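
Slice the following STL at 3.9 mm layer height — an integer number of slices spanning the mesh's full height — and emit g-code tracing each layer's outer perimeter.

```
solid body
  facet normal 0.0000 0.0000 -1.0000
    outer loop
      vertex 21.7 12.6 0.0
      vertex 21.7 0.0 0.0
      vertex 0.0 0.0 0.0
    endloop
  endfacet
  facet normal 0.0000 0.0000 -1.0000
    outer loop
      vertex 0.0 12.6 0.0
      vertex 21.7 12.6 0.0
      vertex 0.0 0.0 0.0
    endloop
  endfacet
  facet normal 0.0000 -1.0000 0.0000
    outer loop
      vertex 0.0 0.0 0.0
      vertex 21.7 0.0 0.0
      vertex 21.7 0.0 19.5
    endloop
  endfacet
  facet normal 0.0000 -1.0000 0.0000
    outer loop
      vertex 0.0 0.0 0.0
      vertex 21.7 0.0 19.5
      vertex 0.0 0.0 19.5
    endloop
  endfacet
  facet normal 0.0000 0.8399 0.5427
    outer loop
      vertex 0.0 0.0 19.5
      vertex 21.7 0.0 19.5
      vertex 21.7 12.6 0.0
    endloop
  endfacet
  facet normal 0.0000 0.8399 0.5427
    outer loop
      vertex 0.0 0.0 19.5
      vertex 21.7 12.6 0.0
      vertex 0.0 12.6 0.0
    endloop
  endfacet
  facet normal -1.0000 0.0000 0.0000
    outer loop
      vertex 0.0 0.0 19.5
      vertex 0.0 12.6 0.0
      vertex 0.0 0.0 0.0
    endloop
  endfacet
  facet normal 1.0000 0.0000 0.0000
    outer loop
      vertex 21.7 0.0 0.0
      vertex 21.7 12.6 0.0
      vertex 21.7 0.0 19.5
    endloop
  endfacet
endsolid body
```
; perimeter-only toolpath
G21 ; units = mm
G90 ; absolute positioning
G28 ; home
; layer 1
G0 Z3.9
G0 X0.0 Y0.0
G1 X21.7 Y0.0
G1 X21.7 Y10.1
G1 X0.0 Y10.1
G1 X0.0 Y0.0
; layer 2
G0 Z7.8
G0 X0.0 Y0.0
G1 X21.7 Y0.0
G1 X21.7 Y7.6
G1 X0.0 Y7.6
G1 X0.0 Y0.0
; layer 3
G0 Z11.7
G0 X0.0 Y0.0
G1 X21.7 Y0.0
G1 X21.7 Y5.0
G1 X0.0 Y5.0
G1 X0.0 Y0.0
; layer 4
G0 Z15.6
G0 X0.0 Y0.0
G1 X21.7 Y0.0
G1 X21.7 Y2.5
G1 X0.0 Y2.5
G1 X0.0 Y0.0
M2 ; end

The solid is a wedge (ramp): 21.7 × 12.6 mm base, rising to 19.5 mm along the y=0 edge and sloping linearly to z=0 at y=12.6. Slicing at Δz = 3.9 mm — 5 equal slices spanning the solid's height, so layer i sits at z = i·h/5 — gives 4 non-empty perimeters. Each is a 4-segment closed polygon; G0 lifts to the layer z and rapids to the start vertex, then G1 traces the edges. The cross-section shrinks linearly with z (the slice at the apex is degenerate and omitted).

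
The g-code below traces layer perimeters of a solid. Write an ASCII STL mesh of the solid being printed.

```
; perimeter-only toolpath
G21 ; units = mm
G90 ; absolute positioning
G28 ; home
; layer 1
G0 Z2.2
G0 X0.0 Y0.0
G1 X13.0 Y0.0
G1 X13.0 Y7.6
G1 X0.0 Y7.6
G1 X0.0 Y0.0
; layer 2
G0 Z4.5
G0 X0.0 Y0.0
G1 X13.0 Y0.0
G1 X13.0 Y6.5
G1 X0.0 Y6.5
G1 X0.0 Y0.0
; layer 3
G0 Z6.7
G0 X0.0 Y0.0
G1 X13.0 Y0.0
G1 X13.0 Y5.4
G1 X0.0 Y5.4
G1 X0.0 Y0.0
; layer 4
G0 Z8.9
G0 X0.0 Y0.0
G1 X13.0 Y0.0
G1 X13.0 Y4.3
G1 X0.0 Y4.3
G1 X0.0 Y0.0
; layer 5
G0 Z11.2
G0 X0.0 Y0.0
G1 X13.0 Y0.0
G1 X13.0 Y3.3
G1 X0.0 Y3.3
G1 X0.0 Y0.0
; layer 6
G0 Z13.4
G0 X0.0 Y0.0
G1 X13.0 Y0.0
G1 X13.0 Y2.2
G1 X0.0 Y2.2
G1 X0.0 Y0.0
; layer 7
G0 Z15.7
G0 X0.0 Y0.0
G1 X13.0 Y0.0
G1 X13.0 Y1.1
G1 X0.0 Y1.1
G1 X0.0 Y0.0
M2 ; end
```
solid part
  facet normal 0.0000 0.0000 -1.0000
    outer loop
      vertex 13.0 8.7 0.0
      vertex 13.0 0.0 0.0
      vertex 0.0 0.0 0.0
    endloop
  endfacet
  facet normal 0.0000 0.0000 -1.0000
    outer loop
      vertex 0.0 8.7 0.0
      vertex 13.0 8.7 0.0
      vertex 0.0 0.0 0.0
    endloop
  endfacet
  facet normal 0.0000 -1.0000 0.0000
    outer loop
      vertex 0.0 0.0 0.0
      vertex 13.0 0.0 0.0
      vertex 13.0 0.0 17.9
    endloop
  endfacet
  facet normal 0.0000 -1.0000 0.0000
    outer loop
      vertex 0.0 0.0 0.0
      vertex 13.0 0.0 17.9
      vertex 0.0 0.0 17.9
    endloop
  endfacet
  facet normal 0.0000 0.8994 0.4371
    outer loop
      vertex 0.0 0.0 17.9
      vertex 13.0 0.0 17.9
      vertex 13.0 8.7 0.0
    endloop
  endfacet
  facet normal 0.0000 0.8994 0.4371
    outer loop
      vertex 0.0 0.0 17.9
      vertex 13.0 8.7 0.0
      vertex 0.0 8.7 0.0
    endloop
  endfacet
  facet normal -1.0000 0.0000 0.0000
    outer loop
      vertex 0.0 0.0 17.9
      vertex 0.0 8.7 0.0
      vertex 0.0 0.0 0.0
    endloop
  endfacet
  facet normal 1.0000 0.0000 0.0000
    outer loop
      vertex 13.0 0.0 0.0
      vertex 13.0 8.7 0.0
      vertex 13.0 0.0 17.9
    endloop
  endfacet
endsolid part

The G0 Z moves step by Δz≈2.2 mm. The G1 loops shrink linearly with z, so the solid tapers from its base footprint up to z≈17.9. Closing with a flat bottom cap and the tapered top and triangulating gives 8 facets — a wedge (ramp): 13 × 8.7 mm base, rising to 17.9 mm along the y=0 edge and sloping linearly to z=0 at y=8.7.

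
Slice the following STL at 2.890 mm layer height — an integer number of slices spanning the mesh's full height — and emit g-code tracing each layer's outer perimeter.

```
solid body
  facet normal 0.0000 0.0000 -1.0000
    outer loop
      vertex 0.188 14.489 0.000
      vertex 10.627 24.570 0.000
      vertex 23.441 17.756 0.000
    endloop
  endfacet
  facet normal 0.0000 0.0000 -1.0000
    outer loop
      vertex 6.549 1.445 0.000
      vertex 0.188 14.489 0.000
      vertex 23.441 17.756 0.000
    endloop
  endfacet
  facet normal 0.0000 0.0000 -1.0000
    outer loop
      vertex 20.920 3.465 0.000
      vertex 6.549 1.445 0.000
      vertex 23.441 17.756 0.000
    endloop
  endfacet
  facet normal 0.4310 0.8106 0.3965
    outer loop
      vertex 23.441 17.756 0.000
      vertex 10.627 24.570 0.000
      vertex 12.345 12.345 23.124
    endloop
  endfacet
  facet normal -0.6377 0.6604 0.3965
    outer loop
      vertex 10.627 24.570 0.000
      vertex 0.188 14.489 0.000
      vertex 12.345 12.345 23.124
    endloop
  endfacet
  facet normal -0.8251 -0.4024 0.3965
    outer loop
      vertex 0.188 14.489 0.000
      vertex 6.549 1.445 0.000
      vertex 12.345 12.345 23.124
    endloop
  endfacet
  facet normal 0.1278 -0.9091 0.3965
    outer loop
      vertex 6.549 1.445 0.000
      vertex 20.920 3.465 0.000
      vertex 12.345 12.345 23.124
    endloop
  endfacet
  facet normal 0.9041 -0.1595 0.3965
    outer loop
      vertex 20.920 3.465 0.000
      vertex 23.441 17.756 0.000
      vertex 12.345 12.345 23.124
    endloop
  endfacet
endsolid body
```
; perimeter-only toolpath
G21 ; units = mm
G90 ; absolute positioning
G28 ; home
; layer 1
G0 Z2.890
G0 X22.054 Y17.080
G1 X10.842 Y23.042
G1 X1.708 Y14.221
G1 X7.274 Y2.808
G1 X19.848 Y4.575
G1 X22.054 Y17.080
; layer 2
G0 Z5.781
G0 X20.667 Y16.403
G1 X11.056 Y21.514
G1 X3.227 Y13.953
G1 X7.998 Y4.170
G1 X18.776 Y5.685
G1 X20.667 Y16.403
; layer 3
G0 Z8.671
G0 X19.280 Y15.727
G1 X11.271 Y19.986
G1 X4.747 Y13.685
G1 X8.723 Y5.533
G1 X17.704 Y6.795
G1 X19.280 Y15.727
; layer 4
G0 Z11.562
G0 X17.893 Y15.050
G1 X11.486 Y18.457
G1 X6.267 Y13.417
G1 X9.447 Y6.895
G1 X16.633 Y7.905
G1 X17.893 Y15.050
; layer 5
G0 Z14.452
G0 X16.506 Y14.374
G1 X11.701 Y16.929
G1 X7.786 Y13.149
G1 X10.171 Y8.258
G1 X15.561 Y9.015
G1 X16.506 Y14.374
; layer 6
G0 Z17.343
G0 X15.119 Y13.698
G1 X11.916 Y15.401
G1 X9.306 Y12.881
G1 X10.896 Y9.620
G1 X14.489 Y10.125
G1 X15.119 Y13.698
; layer 7
G0 Z20.233
G0 X13.732 Y13.021
G1 X12.130 Y13.873
G1 X10.825 Y12.613
G1 X11.621 Y10.982
G1 X13.417 Y11.235
G1 X13.732 Y13.021
M2 ; end

The solid is a regular 5-sided pyramid, base circumscribed radius ≈ 12.3 mm, apex at z ≈ 23.1 mm. Slicing at Δz = 2.890 mm — 8 equal slices spanning the solid's height, so layer i sits at z = i·h/8 — gives 7 non-empty perimeters. Each is a 5-segment closed polygon; G0 lifts to the layer z and rapids to the start vertex, then G1 traces the edges. The cross-section shrinks linearly with z (the slice at the apex is degenerate and omitted).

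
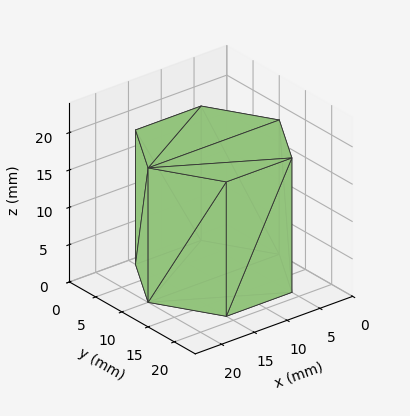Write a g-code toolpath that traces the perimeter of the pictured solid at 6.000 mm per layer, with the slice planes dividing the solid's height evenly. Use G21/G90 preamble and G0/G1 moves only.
Reading the render: the shape is a regular 6-sided prism (a cylinder approximated with 6 flat sides), circumscribed radius ≈ 10 mm, height ≈ 18 mm (dimensions read to the nearest mm from the axis ticks). For the g-code, the solid's height is divided into equal slices at the stated Δz and each level perimeter traced with G1 moves after a G0 lift.

; perimeter-only toolpath
G21 ; units = mm
G90 ; absolute positioning
G28 ; home
; layer 1
G0 Z6.000
G0 X20.000 Y10.000
G1 X15.000 Y18.660
G1 X5.000 Y18.660
G1 X0.000 Y10.000
G1 X5.000 Y1.340
G1 X15.000 Y1.340
G1 X20.000 Y10.000
; layer 2
G0 Z12.000
G0 X20.000 Y10.000
G1 X15.000 Y18.660
G1 X5.000 Y18.660
G1 X0.000 Y10.000
G1 X5.000 Y1.340
G1 X15.000 Y1.340
G1 X20.000 Y10.000
; layer 3
G0 Z18.000
G0 X20.000 Y10.000
G1 X15.000 Y18.660
G1 X5.000 Y18.660
G1 X0.000 Y10.000
G1 X5.000 Y1.340
G1 X15.000 Y1.340
G1 X20.000 Y10.000
M2 ; end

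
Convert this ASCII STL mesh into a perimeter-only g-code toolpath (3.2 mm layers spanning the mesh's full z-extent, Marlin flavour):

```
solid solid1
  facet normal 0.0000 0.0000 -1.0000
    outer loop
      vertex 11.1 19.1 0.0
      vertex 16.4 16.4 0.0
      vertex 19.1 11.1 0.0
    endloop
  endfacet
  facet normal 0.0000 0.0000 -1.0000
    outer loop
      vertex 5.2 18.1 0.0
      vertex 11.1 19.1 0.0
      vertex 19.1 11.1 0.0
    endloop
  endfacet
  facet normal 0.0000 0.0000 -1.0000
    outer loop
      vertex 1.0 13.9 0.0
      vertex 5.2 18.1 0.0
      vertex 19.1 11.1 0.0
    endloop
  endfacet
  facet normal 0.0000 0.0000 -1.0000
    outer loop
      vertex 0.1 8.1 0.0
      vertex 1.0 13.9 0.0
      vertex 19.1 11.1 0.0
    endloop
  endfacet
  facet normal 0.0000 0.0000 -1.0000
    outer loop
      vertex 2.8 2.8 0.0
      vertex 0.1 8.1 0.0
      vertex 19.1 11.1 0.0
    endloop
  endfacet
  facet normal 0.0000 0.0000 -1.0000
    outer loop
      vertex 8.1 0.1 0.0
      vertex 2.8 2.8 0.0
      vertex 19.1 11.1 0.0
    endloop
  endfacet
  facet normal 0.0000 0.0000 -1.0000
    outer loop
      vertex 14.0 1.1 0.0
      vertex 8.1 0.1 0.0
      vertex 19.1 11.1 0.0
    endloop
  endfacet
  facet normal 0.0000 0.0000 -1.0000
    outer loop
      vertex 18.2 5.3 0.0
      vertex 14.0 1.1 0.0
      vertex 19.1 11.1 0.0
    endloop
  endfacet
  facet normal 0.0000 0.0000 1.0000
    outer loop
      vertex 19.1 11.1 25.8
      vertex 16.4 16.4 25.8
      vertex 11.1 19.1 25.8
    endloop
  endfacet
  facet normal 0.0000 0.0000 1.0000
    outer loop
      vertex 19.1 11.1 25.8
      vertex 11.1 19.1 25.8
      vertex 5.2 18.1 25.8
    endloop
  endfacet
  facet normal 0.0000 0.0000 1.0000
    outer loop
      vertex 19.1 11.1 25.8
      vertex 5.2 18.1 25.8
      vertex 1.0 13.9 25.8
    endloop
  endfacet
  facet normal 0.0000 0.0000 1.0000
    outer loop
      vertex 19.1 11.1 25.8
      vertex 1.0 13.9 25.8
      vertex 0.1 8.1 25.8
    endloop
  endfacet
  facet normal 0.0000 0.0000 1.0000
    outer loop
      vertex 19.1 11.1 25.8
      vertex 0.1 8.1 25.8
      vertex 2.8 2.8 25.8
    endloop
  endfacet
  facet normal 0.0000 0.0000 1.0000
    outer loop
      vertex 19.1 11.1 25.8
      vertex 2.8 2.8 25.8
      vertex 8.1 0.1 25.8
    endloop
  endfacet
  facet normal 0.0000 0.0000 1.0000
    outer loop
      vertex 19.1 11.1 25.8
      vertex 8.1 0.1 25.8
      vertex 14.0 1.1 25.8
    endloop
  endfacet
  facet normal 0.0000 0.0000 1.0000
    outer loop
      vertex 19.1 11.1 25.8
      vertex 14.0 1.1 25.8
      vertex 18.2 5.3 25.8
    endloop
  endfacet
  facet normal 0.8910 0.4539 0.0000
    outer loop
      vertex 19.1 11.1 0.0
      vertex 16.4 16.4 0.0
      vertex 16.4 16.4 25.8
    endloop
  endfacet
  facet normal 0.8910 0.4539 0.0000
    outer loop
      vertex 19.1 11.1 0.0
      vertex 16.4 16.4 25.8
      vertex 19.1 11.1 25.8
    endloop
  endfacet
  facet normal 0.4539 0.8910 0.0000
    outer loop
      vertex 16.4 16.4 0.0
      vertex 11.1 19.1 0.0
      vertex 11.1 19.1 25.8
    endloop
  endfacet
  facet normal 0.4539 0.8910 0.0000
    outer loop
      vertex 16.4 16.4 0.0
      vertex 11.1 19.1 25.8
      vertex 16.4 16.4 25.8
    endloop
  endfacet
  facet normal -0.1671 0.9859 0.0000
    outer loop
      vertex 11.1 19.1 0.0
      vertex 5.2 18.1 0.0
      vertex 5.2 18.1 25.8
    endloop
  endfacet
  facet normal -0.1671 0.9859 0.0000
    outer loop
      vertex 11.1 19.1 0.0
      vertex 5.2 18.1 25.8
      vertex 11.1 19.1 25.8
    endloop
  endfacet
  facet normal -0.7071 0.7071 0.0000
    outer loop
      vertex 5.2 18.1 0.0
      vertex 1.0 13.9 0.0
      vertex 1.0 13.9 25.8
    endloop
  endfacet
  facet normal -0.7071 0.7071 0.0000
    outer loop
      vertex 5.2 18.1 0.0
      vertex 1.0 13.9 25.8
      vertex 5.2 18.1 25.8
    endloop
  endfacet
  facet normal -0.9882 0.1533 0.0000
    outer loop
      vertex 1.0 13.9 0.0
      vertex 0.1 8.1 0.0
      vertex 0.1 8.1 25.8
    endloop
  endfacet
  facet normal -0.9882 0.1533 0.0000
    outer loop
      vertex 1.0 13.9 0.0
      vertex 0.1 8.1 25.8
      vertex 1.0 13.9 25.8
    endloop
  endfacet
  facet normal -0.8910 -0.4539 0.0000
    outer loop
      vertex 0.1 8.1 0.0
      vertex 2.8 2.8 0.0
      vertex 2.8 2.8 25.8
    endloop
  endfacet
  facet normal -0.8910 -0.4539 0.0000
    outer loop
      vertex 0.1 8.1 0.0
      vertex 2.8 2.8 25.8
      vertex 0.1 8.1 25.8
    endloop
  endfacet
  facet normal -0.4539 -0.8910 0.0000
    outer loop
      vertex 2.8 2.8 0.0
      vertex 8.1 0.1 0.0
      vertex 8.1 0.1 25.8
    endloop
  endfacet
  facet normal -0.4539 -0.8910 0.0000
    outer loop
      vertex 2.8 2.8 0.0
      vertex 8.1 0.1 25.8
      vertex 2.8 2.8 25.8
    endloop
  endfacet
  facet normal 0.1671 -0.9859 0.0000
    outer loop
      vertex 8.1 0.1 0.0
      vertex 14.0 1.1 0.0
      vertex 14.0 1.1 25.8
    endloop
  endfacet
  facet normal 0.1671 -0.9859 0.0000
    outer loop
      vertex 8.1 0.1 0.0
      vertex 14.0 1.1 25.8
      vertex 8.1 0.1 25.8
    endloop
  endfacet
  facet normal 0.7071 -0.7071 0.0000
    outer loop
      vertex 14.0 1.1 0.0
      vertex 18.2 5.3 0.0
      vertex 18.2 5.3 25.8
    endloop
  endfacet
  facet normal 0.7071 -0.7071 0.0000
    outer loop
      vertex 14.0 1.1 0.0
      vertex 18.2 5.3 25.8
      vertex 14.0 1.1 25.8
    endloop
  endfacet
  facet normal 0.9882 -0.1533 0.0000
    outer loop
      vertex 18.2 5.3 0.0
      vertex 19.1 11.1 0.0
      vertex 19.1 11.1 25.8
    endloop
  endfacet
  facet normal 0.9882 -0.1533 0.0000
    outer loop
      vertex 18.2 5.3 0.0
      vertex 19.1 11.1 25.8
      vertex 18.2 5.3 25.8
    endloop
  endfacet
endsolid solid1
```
; perimeter-only toolpath
G21 ; units = mm
G90 ; absolute positioning
G28 ; home
; layer 1
G0 Z3.2
G0 X19.1 Y11.1
G1 X16.4 Y16.4
G1 X11.1 Y19.1
G1 X5.2 Y18.1
G1 X1.0 Y13.9
G1 X0.1 Y8.1
G1 X2.8 Y2.8
G1 X8.1 Y0.1
G1 X14.0 Y1.1
G1 X18.2 Y5.3
G1 X19.1 Y11.1
; layer 2
G0 Z6.5
G0 X19.1 Y11.1
G1 X16.4 Y16.4
G1 X11.1 Y19.1
G1 X5.2 Y18.1
G1 X1.0 Y13.9
G1 X0.1 Y8.1
G1 X2.8 Y2.8
G1 X8.1 Y0.1
G1 X14.0 Y1.1
G1 X18.2 Y5.3
G1 X19.1 Y11.1
; layer 3
G0 Z9.7
G0 X19.1 Y11.1
G1 X16.4 Y16.4
G1 X11.1 Y19.1
G1 X5.2 Y18.1
G1 X1.0 Y13.9
G1 X0.1 Y8.1
G1 X2.8 Y2.8
G1 X8.1 Y0.1
G1 X14.0 Y1.1
G1 X18.2 Y5.3
G1 X19.1 Y11.1
; layer 4
G0 Z12.9
G0 X19.1 Y11.1
G1 X16.4 Y16.4
G1 X11.1 Y19.1
G1 X5.2 Y18.1
G1 X1.0 Y13.9
G1 X0.1 Y8.1
G1 X2.8 Y2.8
G1 X8.1 Y0.1
G1 X14.0 Y1.1
G1 X18.2 Y5.3
G1 X19.1 Y11.1
; layer 5
G0 Z16.1
G0 X19.1 Y11.1
G1 X16.4 Y16.4
G1 X11.1 Y19.1
G1 X5.2 Y18.1
G1 X1.0 Y13.9
G1 X0.1 Y8.1
G1 X2.8 Y2.8
G1 X8.1 Y0.1
G1 X14.0 Y1.1
G1 X18.2 Y5.3
G1 X19.1 Y11.1
; layer 6
G0 Z19.4
G0 X19.1 Y11.1
G1 X16.4 Y16.4
G1 X11.1 Y19.1
G1 X5.2 Y18.1
G1 X1.0 Y13.9
G1 X0.1 Y8.1
G1 X2.8 Y2.8
G1 X8.1 Y0.1
G1 X14.0 Y1.1
G1 X18.2 Y5.3
G1 X19.1 Y11.1
; layer 7
G0 Z22.6
G0 X19.1 Y11.1
G1 X16.4 Y16.4
G1 X11.1 Y19.1
G1 X5.2 Y18.1
G1 X1.0 Y13.9
G1 X0.1 Y8.1
G1 X2.8 Y2.8
G1 X8.1 Y0.1
G1 X14.0 Y1.1
G1 X18.2 Y5.3
G1 X19.1 Y11.1
; layer 8
G0 Z25.8
G0 X19.1 Y11.1
G1 X16.4 Y16.4
G1 X11.1 Y19.1
G1 X5.2 Y18.1
G1 X1.0 Y13.9
G1 X0.1 Y8.1
G1 X2.8 Y2.8
G1 X8.1 Y0.1
G1 X14.0 Y1.1
G1 X18.2 Y5.3
G1 X19.1 Y11.1
M2 ; end

The solid is a regular 10-sided prism (a cylinder approximated with 10 flat sides), circumscribed radius ≈ 9.6 mm, height ≈ 25.8 mm. Slicing at Δz = 3.2 mm — 8 equal slices spanning the solid's height, so layer i sits at z = i·h/8 — gives 8 non-empty perimeters. Each is a 10-segment closed polygon; G0 lifts to the layer z and rapids to the start vertex, then G1 traces the edges.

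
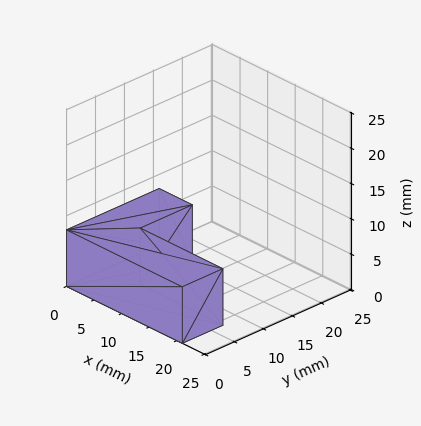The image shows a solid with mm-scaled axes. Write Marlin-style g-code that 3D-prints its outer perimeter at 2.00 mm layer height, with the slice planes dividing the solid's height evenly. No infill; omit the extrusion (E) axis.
Reading the render: the shape is an L-shaped prism: outer 21 × 16 mm, arm thicknesses ≈ 7 mm (horizontal) and 6 mm (vertical), extruded 8 mm in z (dimensions read to the nearest mm from the axis ticks). For the g-code, the solid's height is divided into equal slices at the stated Δz and each level perimeter traced with G1 moves after a G0 lift.

; perimeter-only toolpath
G21 ; units = mm
G90 ; absolute positioning
G28 ; home
; layer 1
G0 Z2.00
G0 X0.00 Y0.00
G1 X21.00 Y0.00
G1 X21.00 Y7.00
G1 X6.00 Y7.00
G1 X6.00 Y16.00
G1 X0.00 Y16.00
G1 X0.00 Y0.00
; layer 2
G0 Z4.00
G0 X0.00 Y0.00
G1 X21.00 Y0.00
G1 X21.00 Y7.00
G1 X6.00 Y7.00
G1 X6.00 Y16.00
G1 X0.00 Y16.00
G1 X0.00 Y0.00
; layer 3
G0 Z6.00
G0 X0.00 Y0.00
G1 X21.00 Y0.00
G1 X21.00 Y7.00
G1 X6.00 Y7.00
G1 X6.00 Y16.00
G1 X0.00 Y16.00
G1 X0.00 Y0.00
; layer 4
G0 Z8.00
G0 X0.00 Y0.00
G1 X21.00 Y0.00
G1 X21.00 Y7.00
G1 X6.00 Y7.00
G1 X6.00 Y16.00
G1 X0.00 Y16.00
G1 X0.00 Y0.00
M2 ; end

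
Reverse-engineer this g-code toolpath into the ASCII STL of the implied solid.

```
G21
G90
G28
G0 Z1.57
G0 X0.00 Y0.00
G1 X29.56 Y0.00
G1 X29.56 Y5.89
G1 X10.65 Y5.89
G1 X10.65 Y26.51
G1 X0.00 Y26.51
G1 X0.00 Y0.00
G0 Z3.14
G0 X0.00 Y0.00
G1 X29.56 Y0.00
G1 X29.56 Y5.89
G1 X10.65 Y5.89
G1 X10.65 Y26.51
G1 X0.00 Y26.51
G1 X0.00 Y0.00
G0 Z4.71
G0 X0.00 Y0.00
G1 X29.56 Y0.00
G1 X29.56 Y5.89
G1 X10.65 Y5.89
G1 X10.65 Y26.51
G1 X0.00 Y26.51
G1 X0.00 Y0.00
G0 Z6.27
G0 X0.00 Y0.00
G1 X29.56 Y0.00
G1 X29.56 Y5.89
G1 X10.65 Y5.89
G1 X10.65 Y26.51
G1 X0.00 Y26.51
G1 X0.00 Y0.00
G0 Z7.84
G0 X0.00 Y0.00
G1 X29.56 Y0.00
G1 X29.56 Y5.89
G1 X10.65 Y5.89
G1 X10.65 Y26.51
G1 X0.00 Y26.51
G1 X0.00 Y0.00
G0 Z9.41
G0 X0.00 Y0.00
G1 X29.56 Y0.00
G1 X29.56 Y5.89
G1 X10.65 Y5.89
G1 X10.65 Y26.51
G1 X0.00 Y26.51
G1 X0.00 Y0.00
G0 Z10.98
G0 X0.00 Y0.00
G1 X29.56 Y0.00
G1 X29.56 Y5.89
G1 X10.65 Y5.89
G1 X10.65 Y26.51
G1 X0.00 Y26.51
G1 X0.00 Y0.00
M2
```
solid part
  facet normal 0.0000 0.0000 -1.0000
    outer loop
      vertex 29.56 5.89 0.00
      vertex 29.56 0.00 0.00
      vertex 0.00 0.00 0.00
    endloop
  endfacet
  facet normal 0.0000 0.0000 -1.0000
    outer loop
      vertex 10.65 5.89 0.00
      vertex 29.56 5.89 0.00
      vertex 0.00 0.00 0.00
    endloop
  endfacet
  facet normal 0.0000 0.0000 -1.0000
    outer loop
      vertex 10.65 26.51 0.00
      vertex 10.65 5.89 0.00
      vertex 0.00 0.00 0.00
    endloop
  endfacet
  facet normal 0.0000 0.0000 -1.0000
    outer loop
      vertex 0.00 26.51 0.00
      vertex 10.65 26.51 0.00
      vertex 0.00 0.00 0.00
    endloop
  endfacet
  facet normal 0.0000 0.0000 1.0000
    outer loop
      vertex 0.00 0.00 10.98
      vertex 29.56 0.00 10.98
      vertex 29.56 5.89 10.98
    endloop
  endfacet
  facet normal 0.0000 0.0000 1.0000
    outer loop
      vertex 0.00 0.00 10.98
      vertex 29.56 5.89 10.98
      vertex 10.65 5.89 10.98
    endloop
  endfacet
  facet normal 0.0000 0.0000 1.0000
    outer loop
      vertex 0.00 0.00 10.98
      vertex 10.65 5.89 10.98
      vertex 10.65 26.51 10.98
    endloop
  endfacet
  facet normal 0.0000 0.0000 1.0000
    outer loop
      vertex 0.00 0.00 10.98
      vertex 10.65 26.51 10.98
      vertex 0.00 26.51 10.98
    endloop
  endfacet
  facet normal 0.0000 -1.0000 0.0000
    outer loop
      vertex 0.00 0.00 0.00
      vertex 29.56 0.00 0.00
      vertex 29.56 0.00 10.98
    endloop
  endfacet
  facet normal 0.0000 -1.0000 0.0000
    outer loop
      vertex 0.00 0.00 0.00
      vertex 29.56 0.00 10.98
      vertex 0.00 0.00 10.98
    endloop
  endfacet
  facet normal 1.0000 0.0000 0.0000
    outer loop
      vertex 29.56 0.00 0.00
      vertex 29.56 5.89 0.00
      vertex 29.56 5.89 10.98
    endloop
  endfacet
  facet normal 1.0000 0.0000 0.0000
    outer loop
      vertex 29.56 0.00 0.00
      vertex 29.56 5.89 10.98
      vertex 29.56 0.00 10.98
    endloop
  endfacet
  facet normal 0.0000 1.0000 0.0000
    outer loop
      vertex 29.56 5.89 0.00
      vertex 10.65 5.89 0.00
      vertex 10.65 5.89 10.98
    endloop
  endfacet
  facet normal 0.0000 1.0000 0.0000
    outer loop
      vertex 29.56 5.89 0.00
      vertex 10.65 5.89 10.98
      vertex 29.56 5.89 10.98
    endloop
  endfacet
  facet normal 1.0000 0.0000 0.0000
    outer loop
      vertex 10.65 5.89 0.00
      vertex 10.65 26.51 0.00
      vertex 10.65 26.51 10.98
    endloop
  endfacet
  facet normal 1.0000 0.0000 0.0000
    outer loop
      vertex 10.65 5.89 0.00
      vertex 10.65 26.51 10.98
      vertex 10.65 5.89 10.98
    endloop
  endfacet
  facet normal 0.0000 1.0000 0.0000
    outer loop
      vertex 10.65 26.51 0.00
      vertex 0.00 26.51 0.00
      vertex 0.00 26.51 10.98
    endloop
  endfacet
  facet normal 0.0000 1.0000 0.0000
    outer loop
      vertex 10.65 26.51 0.00
      vertex 0.00 26.51 10.98
      vertex 10.65 26.51 10.98
    endloop
  endfacet
  facet normal -1.0000 0.0000 0.0000
    outer loop
      vertex 0.00 26.51 0.00
      vertex 0.00 0.00 0.00
      vertex 0.00 0.00 10.98
    endloop
  endfacet
  facet normal -1.0000 0.0000 0.0000
    outer loop
      vertex 0.00 26.51 0.00
      vertex 0.00 0.00 10.98
      vertex 0.00 26.51 10.98
    endloop
  endfacet
endsolid part

The G0 Z moves step by Δz≈1.57 mm. Every layer's G1 loop is the same polygon, so the solid is a straight extrusion of it from z=0 to z≈11. Closing with flat bottom and top caps and triangulating gives 20 facets — an L-shaped prism: outer 29.6 × 26.5 mm, arm thicknesses ≈ 5.89 mm (horizontal) and 10.7 mm (vertical), extruded 11 mm in z.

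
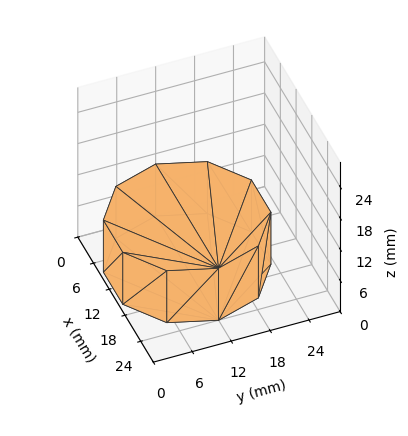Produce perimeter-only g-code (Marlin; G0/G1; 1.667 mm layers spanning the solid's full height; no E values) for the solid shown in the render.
Reading the render: the shape is a regular 10-sided prism (a cylinder approximated with 10 flat sides), circumscribed radius ≈ 12 mm, height ≈ 10 mm (dimensions read to the nearest mm from the axis ticks). For the g-code, the solid's height is divided into equal slices at the stated Δz and each level perimeter traced with G1 moves after a G0 lift.

; perimeter-only toolpath
G21 ; units = mm
G90 ; absolute positioning
G28 ; home
; layer 1
G0 Z1.667
G0 X24.000 Y12.000
G1 X21.708 Y19.053
G1 X15.708 Y23.413
G1 X8.292 Y23.413
G1 X2.292 Y19.053
G1 X0.000 Y12.000
G1 X2.292 Y4.947
G1 X8.292 Y0.587
G1 X15.708 Y0.587
G1 X21.708 Y4.947
G1 X24.000 Y12.000
; layer 2
G0 Z3.333
G0 X24.000 Y12.000
G1 X21.708 Y19.053
G1 X15.708 Y23.413
G1 X8.292 Y23.413
G1 X2.292 Y19.053
G1 X0.000 Y12.000
G1 X2.292 Y4.947
G1 X8.292 Y0.587
G1 X15.708 Y0.587
G1 X21.708 Y4.947
G1 X24.000 Y12.000
; layer 3
G0 Z5.000
G0 X24.000 Y12.000
G1 X21.708 Y19.053
G1 X15.708 Y23.413
G1 X8.292 Y23.413
G1 X2.292 Y19.053
G1 X0.000 Y12.000
G1 X2.292 Y4.947
G1 X8.292 Y0.587
G1 X15.708 Y0.587
G1 X21.708 Y4.947
G1 X24.000 Y12.000
; layer 4
G0 Z6.667
G0 X24.000 Y12.000
G1 X21.708 Y19.053
G1 X15.708 Y23.413
G1 X8.292 Y23.413
G1 X2.292 Y19.053
G1 X0.000 Y12.000
G1 X2.292 Y4.947
G1 X8.292 Y0.587
G1 X15.708 Y0.587
G1 X21.708 Y4.947
G1 X24.000 Y12.000
; layer 5
G0 Z8.333
G0 X24.000 Y12.000
G1 X21.708 Y19.053
G1 X15.708 Y23.413
G1 X8.292 Y23.413
G1 X2.292 Y19.053
G1 X0.000 Y12.000
G1 X2.292 Y4.947
G1 X8.292 Y0.587
G1 X15.708 Y0.587
G1 X21.708 Y4.947
G1 X24.000 Y12.000
; layer 6
G0 Z10.000
G0 X24.000 Y12.000
G1 X21.708 Y19.053
G1 X15.708 Y23.413
G1 X8.292 Y23.413
G1 X2.292 Y19.053
G1 X0.000 Y12.000
G1 X2.292 Y4.947
G1 X8.292 Y0.587
G1 X15.708 Y0.587
G1 X21.708 Y4.947
G1 X24.000 Y12.000
M2 ; end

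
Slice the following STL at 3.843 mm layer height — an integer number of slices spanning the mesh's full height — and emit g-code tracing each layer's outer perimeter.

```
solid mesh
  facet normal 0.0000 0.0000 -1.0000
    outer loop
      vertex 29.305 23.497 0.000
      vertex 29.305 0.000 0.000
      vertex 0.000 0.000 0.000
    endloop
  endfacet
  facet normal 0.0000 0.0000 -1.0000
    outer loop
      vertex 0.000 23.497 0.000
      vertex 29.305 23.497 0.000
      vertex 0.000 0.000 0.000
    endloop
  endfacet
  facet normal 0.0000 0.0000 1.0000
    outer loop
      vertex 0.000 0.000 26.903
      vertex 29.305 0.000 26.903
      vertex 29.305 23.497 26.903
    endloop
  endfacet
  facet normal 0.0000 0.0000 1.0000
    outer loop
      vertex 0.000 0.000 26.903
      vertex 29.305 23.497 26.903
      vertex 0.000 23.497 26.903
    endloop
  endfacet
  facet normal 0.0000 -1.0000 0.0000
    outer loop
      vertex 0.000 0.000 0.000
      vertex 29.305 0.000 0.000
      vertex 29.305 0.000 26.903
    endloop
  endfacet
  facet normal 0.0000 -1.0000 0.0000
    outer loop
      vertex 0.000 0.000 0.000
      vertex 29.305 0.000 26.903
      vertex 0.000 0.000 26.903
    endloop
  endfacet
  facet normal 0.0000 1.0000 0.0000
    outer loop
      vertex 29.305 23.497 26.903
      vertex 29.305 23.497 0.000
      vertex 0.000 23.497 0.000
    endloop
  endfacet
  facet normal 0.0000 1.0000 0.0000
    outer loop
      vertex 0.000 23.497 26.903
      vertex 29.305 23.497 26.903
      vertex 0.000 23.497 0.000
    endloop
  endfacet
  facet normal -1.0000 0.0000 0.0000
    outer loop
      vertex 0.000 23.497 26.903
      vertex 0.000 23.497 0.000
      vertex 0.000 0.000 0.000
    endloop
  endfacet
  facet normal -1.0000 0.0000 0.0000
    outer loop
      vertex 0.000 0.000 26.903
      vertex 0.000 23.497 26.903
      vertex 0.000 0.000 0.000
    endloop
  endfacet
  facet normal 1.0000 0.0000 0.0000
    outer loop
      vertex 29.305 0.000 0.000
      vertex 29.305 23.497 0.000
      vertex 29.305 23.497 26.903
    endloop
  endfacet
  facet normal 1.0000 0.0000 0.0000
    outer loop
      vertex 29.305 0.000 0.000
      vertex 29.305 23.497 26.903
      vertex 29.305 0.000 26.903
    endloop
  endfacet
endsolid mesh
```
; perimeter-only toolpath
G21 ; units = mm
G90 ; absolute positioning
G28 ; home
; layer 1
G0 Z3.843
G0 X0.000 Y0.000
G1 X29.305 Y0.000
G1 X29.305 Y23.497
G1 X0.000 Y23.497
G1 X0.000 Y0.000
; layer 2
G0 Z7.687
G0 X0.000 Y0.000
G1 X29.305 Y0.000
G1 X29.305 Y23.497
G1 X0.000 Y23.497
G1 X0.000 Y0.000
; layer 3
G0 Z11.530
G0 X0.000 Y0.000
G1 X29.305 Y0.000
G1 X29.305 Y23.497
G1 X0.000 Y23.497
G1 X0.000 Y0.000
; layer 4
G0 Z15.373
G0 X0.000 Y0.000
G1 X29.305 Y0.000
G1 X29.305 Y23.497
G1 X0.000 Y23.497
G1 X0.000 Y0.000
; layer 5
G0 Z19.216
G0 X0.000 Y0.000
G1 X29.305 Y0.000
G1 X29.305 Y23.497
G1 X0.000 Y23.497
G1 X0.000 Y0.000
; layer 6
G0 Z23.060
G0 X0.000 Y0.000
G1 X29.305 Y0.000
G1 X29.305 Y23.497
G1 X0.000 Y23.497
G1 X0.000 Y0.000
; layer 7
G0 Z26.903
G0 X0.000 Y0.000
G1 X29.305 Y0.000
G1 X29.305 Y23.497
G1 X0.000 Y23.497
G1 X0.000 Y0.000
M2 ; end

The solid is a rectangular box, roughly 29.3 × 23.5 mm footprint and 26.9 mm tall. Slicing at Δz = 3.843 mm — 7 equal slices spanning the solid's height, so layer i sits at z = i·h/7 — gives 7 non-empty perimeters. Each is a 4-segment closed polygon; G0 lifts to the layer z and rapids to the start vertex, then G1 traces the edges.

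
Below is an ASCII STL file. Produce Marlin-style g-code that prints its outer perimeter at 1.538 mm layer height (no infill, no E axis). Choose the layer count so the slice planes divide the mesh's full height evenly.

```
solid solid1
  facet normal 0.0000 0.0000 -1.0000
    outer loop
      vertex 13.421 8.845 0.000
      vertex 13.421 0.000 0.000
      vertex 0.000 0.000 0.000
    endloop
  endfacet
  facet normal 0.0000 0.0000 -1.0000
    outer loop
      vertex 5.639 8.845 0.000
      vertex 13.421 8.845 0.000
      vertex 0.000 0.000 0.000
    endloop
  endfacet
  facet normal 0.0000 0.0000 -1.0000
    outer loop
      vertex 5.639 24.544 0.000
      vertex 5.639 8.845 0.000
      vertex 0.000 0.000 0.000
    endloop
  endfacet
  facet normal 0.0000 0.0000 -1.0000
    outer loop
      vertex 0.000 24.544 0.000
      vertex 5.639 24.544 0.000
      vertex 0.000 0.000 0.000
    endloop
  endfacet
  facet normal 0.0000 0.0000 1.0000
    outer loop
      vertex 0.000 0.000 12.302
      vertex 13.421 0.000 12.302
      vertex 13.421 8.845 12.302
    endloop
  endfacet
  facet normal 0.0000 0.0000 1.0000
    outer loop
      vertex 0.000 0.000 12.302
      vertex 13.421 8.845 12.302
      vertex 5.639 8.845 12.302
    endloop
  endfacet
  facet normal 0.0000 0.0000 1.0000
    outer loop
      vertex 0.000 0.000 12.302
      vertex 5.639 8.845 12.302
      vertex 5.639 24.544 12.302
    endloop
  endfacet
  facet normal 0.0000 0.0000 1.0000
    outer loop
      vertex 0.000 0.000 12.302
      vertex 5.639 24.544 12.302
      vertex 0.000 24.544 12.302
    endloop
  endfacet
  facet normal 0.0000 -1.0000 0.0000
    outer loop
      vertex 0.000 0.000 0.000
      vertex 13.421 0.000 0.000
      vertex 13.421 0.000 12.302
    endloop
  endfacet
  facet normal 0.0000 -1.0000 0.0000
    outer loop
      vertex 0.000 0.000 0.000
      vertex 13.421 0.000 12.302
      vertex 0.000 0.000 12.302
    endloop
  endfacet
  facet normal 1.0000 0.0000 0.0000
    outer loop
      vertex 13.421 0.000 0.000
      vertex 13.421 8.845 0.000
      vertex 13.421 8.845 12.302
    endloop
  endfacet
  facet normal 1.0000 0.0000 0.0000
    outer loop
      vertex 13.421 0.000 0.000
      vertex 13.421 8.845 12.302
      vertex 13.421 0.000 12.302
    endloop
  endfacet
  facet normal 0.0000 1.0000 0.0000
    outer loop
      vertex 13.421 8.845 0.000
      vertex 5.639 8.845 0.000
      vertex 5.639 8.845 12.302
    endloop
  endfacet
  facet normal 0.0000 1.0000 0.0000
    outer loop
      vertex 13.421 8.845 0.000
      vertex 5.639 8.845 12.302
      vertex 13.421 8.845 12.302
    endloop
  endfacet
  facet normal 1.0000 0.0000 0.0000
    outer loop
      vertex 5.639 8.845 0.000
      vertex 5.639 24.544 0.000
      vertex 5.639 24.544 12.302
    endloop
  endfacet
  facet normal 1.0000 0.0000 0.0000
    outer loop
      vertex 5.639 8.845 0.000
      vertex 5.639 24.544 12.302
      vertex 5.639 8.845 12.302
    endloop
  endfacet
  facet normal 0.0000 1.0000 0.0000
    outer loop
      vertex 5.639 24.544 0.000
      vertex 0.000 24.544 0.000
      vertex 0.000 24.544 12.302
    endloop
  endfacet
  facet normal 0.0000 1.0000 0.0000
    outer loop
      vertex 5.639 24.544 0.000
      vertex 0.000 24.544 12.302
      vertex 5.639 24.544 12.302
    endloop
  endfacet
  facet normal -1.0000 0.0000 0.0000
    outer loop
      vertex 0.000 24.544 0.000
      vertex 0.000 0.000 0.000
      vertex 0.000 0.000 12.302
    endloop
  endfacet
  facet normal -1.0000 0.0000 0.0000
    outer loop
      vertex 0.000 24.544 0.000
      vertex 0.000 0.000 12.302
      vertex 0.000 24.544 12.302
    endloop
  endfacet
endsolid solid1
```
; perimeter-only toolpath
G21 ; units = mm
G90 ; absolute positioning
G28 ; home
; layer 1
G0 Z1.538
G0 X0.000 Y0.000
G1 X13.421 Y0.000
G1 X13.421 Y8.845
G1 X5.639 Y8.845
G1 X5.639 Y24.544
G1 X0.000 Y24.544
G1 X0.000 Y0.000
; layer 2
G0 Z3.075
G0 X0.000 Y0.000
G1 X13.421 Y0.000
G1 X13.421 Y8.845
G1 X5.639 Y8.845
G1 X5.639 Y24.544
G1 X0.000 Y24.544
G1 X0.000 Y0.000
; layer 3
G0 Z4.613
G0 X0.000 Y0.000
G1 X13.421 Y0.000
G1 X13.421 Y8.845
G1 X5.639 Y8.845
G1 X5.639 Y24.544
G1 X0.000 Y24.544
G1 X0.000 Y0.000
; layer 4
G0 Z6.151
G0 X0.000 Y0.000
G1 X13.421 Y0.000
G1 X13.421 Y8.845
G1 X5.639 Y8.845
G1 X5.639 Y24.544
G1 X0.000 Y24.544
G1 X0.000 Y0.000
; layer 5
G0 Z7.689
G0 X0.000 Y0.000
G1 X13.421 Y0.000
G1 X13.421 Y8.845
G1 X5.639 Y8.845
G1 X5.639 Y24.544
G1 X0.000 Y24.544
G1 X0.000 Y0.000
; layer 6
G0 Z9.226
G0 X0.000 Y0.000
G1 X13.421 Y0.000
G1 X13.421 Y8.845
G1 X5.639 Y8.845
G1 X5.639 Y24.544
G1 X0.000 Y24.544
G1 X0.000 Y0.000
; layer 7
G0 Z10.764
G0 X0.000 Y0.000
G1 X13.421 Y0.000
G1 X13.421 Y8.845
G1 X5.639 Y8.845
G1 X5.639 Y24.544
G1 X0.000 Y24.544
G1 X0.000 Y0.000
; layer 8
G0 Z12.302
G0 X0.000 Y0.000
G1 X13.421 Y0.000
G1 X13.421 Y8.845
G1 X5.639 Y8.845
G1 X5.639 Y24.544
G1 X0.000 Y24.544
G1 X0.000 Y0.000
M2 ; end

The solid is an L-shaped prism: outer 13.4 × 24.5 mm, arm thicknesses ≈ 8.85 mm (horizontal) and 5.64 mm (vertical), extruded 12.3 mm in z. Slicing at Δz = 1.538 mm — 8 equal slices spanning the solid's height, so layer i sits at z = i·h/8 — gives 8 non-empty perimeters. Each is a 6-segment closed polygon; G0 lifts to the layer z and rapids to the start vertex, then G1 traces the edges.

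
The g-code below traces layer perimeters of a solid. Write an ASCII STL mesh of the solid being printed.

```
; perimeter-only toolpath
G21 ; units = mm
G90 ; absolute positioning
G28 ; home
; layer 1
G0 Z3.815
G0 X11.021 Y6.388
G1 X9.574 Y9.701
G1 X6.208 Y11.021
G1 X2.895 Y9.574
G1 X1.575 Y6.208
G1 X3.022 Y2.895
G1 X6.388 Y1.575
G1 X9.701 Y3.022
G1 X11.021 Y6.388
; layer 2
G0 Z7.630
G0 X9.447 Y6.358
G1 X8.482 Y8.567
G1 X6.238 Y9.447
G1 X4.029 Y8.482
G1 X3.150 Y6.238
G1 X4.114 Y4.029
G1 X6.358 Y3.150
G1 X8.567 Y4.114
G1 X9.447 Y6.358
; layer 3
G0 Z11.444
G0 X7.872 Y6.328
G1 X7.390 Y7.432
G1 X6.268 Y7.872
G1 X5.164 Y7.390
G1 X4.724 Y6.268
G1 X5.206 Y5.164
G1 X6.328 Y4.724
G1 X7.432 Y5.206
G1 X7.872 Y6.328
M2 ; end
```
solid part
  facet normal 0.0000 0.0000 -1.0000
    outer loop
      vertex 6.178 12.595 0.000
      vertex 10.666 10.835 0.000
      vertex 12.595 6.418 0.000
    endloop
  endfacet
  facet normal 0.0000 0.0000 -1.0000
    outer loop
      vertex 1.761 10.666 0.000
      vertex 6.178 12.595 0.000
      vertex 12.595 6.418 0.000
    endloop
  endfacet
  facet normal 0.0000 0.0000 -1.0000
    outer loop
      vertex 0.001 6.178 0.000
      vertex 1.761 10.666 0.000
      vertex 12.595 6.418 0.000
    endloop
  endfacet
  facet normal 0.0000 0.0000 -1.0000
    outer loop
      vertex 1.930 1.761 0.000
      vertex 0.001 6.178 0.000
      vertex 12.595 6.418 0.000
    endloop
  endfacet
  facet normal 0.0000 0.0000 -1.0000
    outer loop
      vertex 6.418 0.001 0.000
      vertex 1.930 1.761 0.000
      vertex 12.595 6.418 0.000
    endloop
  endfacet
  facet normal 0.0000 0.0000 -1.0000
    outer loop
      vertex 10.835 1.930 0.000
      vertex 6.418 0.001 0.000
      vertex 12.595 6.418 0.000
    endloop
  endfacet
  facet normal 0.8563 0.3740 0.3563
    outer loop
      vertex 12.595 6.418 0.000
      vertex 10.666 10.835 0.000
      vertex 6.298 6.298 15.259
    endloop
  endfacet
  facet normal 0.3411 0.8699 0.3563
    outer loop
      vertex 10.666 10.835 0.000
      vertex 6.178 12.595 0.000
      vertex 6.298 6.298 15.259
    endloop
  endfacet
  facet normal -0.3740 0.8563 0.3563
    outer loop
      vertex 6.178 12.595 0.000
      vertex 1.761 10.666 0.000
      vertex 6.298 6.298 15.259
    endloop
  endfacet
  facet normal -0.8699 0.3411 0.3563
    outer loop
      vertex 1.761 10.666 0.000
      vertex 0.001 6.178 0.000
      vertex 6.298 6.298 15.259
    endloop
  endfacet
  facet normal -0.8563 -0.3740 0.3563
    outer loop
      vertex 0.001 6.178 0.000
      vertex 1.930 1.761 0.000
      vertex 6.298 6.298 15.259
    endloop
  endfacet
  facet normal -0.3411 -0.8699 0.3563
    outer loop
      vertex 1.930 1.761 0.000
      vertex 6.418 0.001 0.000
      vertex 6.298 6.298 15.259
    endloop
  endfacet
  facet normal 0.3740 -0.8563 0.3563
    outer loop
      vertex 6.418 0.001 0.000
      vertex 10.835 1.930 0.000
      vertex 6.298 6.298 15.259
    endloop
  endfacet
  facet normal 0.8699 -0.3411 0.3563
    outer loop
      vertex 10.835 1.930 0.000
      vertex 12.595 6.418 0.000
      vertex 6.298 6.298 15.259
    endloop
  endfacet
endsolid part

The G0 Z moves step by Δz≈3.815 mm. The G1 loops shrink linearly with z, so the solid tapers from its base footprint up to z≈15.3. Closing with a flat bottom cap and the tapered top and triangulating gives 14 facets — a regular 8-sided pyramid, base circumscribed radius ≈ 6.3 mm, apex at z ≈ 15.3 mm.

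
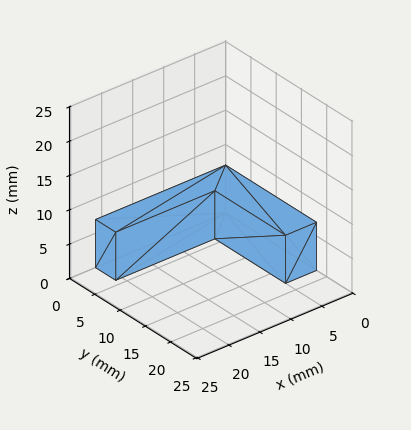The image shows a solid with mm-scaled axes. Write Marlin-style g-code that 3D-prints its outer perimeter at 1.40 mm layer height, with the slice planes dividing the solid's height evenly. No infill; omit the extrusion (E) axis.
Reading the render: the shape is an L-shaped prism: outer 21 × 18 mm, arm thicknesses ≈ 4 mm (horizontal) and 5 mm (vertical), extruded 7 mm in z (dimensions read to the nearest mm from the axis ticks). For the g-code, the solid's height is divided into equal slices at the stated Δz and each level perimeter traced with G1 moves after a G0 lift.

; perimeter-only toolpath
G21 ; units = mm
G90 ; absolute positioning
G28 ; home
; layer 1
G0 Z1.40
G0 X0.00 Y0.00
G1 X21.00 Y0.00
G1 X21.00 Y4.00
G1 X5.00 Y4.00
G1 X5.00 Y18.00
G1 X0.00 Y18.00
G1 X0.00 Y0.00
; layer 2
G0 Z2.80
G0 X0.00 Y0.00
G1 X21.00 Y0.00
G1 X21.00 Y4.00
G1 X5.00 Y4.00
G1 X5.00 Y18.00
G1 X0.00 Y18.00
G1 X0.00 Y0.00
; layer 3
G0 Z4.20
G0 X0.00 Y0.00
G1 X21.00 Y0.00
G1 X21.00 Y4.00
G1 X5.00 Y4.00
G1 X5.00 Y18.00
G1 X0.00 Y18.00
G1 X0.00 Y0.00
; layer 4
G0 Z5.60
G0 X0.00 Y0.00
G1 X21.00 Y0.00
G1 X21.00 Y4.00
G1 X5.00 Y4.00
G1 X5.00 Y18.00
G1 X0.00 Y18.00
G1 X0.00 Y0.00
; layer 5
G0 Z7.00
G0 X0.00 Y0.00
G1 X21.00 Y0.00
G1 X21.00 Y4.00
G1 X5.00 Y4.00
G1 X5.00 Y18.00
G1 X0.00 Y18.00
G1 X0.00 Y0.00
M2 ; end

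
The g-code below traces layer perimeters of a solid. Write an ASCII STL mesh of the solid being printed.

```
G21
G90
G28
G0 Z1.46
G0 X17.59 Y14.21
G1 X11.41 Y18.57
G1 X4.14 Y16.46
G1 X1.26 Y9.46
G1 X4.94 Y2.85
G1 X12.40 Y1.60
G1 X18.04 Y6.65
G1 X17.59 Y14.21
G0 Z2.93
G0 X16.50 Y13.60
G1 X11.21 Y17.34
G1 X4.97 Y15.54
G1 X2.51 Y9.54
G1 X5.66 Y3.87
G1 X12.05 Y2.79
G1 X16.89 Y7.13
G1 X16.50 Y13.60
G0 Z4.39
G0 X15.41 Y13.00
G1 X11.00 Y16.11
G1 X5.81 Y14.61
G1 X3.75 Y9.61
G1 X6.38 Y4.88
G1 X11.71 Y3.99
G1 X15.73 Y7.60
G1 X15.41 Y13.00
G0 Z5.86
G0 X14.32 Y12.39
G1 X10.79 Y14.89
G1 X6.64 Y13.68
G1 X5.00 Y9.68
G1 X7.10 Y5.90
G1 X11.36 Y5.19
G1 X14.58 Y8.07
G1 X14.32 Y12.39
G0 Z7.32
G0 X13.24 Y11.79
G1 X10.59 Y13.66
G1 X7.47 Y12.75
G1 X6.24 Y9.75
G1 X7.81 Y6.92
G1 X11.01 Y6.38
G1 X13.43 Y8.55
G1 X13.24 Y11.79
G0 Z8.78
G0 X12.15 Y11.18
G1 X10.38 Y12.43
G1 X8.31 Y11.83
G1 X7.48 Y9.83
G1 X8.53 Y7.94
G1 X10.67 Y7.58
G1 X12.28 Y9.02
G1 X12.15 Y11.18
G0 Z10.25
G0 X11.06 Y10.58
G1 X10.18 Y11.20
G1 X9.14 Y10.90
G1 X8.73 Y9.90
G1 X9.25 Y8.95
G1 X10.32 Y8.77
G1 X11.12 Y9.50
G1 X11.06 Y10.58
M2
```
solid part
  facet normal 0.0000 0.0000 -1.0000
    outer loop
      vertex 3.31 17.39 0.00
      vertex 11.62 19.80 0.00
      vertex 18.68 14.81 0.00
    endloop
  endfacet
  facet normal 0.0000 0.0000 -1.0000
    outer loop
      vertex 0.02 9.39 0.00
      vertex 3.31 17.39 0.00
      vertex 18.68 14.81 0.00
    endloop
  endfacet
  facet normal 0.0000 0.0000 -1.0000
    outer loop
      vertex 4.22 1.83 0.00
      vertex 0.02 9.39 0.00
      vertex 18.68 14.81 0.00
    endloop
  endfacet
  facet normal 0.0000 0.0000 -1.0000
    outer loop
      vertex 12.75 0.40 0.00
      vertex 4.22 1.83 0.00
      vertex 18.68 14.81 0.00
    endloop
  endfacet
  facet normal 0.0000 0.0000 -1.0000
    outer loop
      vertex 19.19 6.18 0.00
      vertex 12.75 0.40 0.00
      vertex 18.68 14.81 0.00
    endloop
  endfacet
  facet normal 0.4580 0.6480 0.6085
    outer loop
      vertex 18.68 14.81 0.00
      vertex 11.62 19.80 0.00
      vertex 9.97 9.97 11.71
    endloop
  endfacet
  facet normal -0.2210 0.7621 0.6086
    outer loop
      vertex 11.62 19.80 0.00
      vertex 3.31 17.39 0.00
      vertex 9.97 9.97 11.71
    endloop
  endfacet
  facet normal -0.7338 0.3018 0.6086
    outer loop
      vertex 3.31 17.39 0.00
      vertex 0.02 9.39 0.00
      vertex 9.97 9.97 11.71
    endloop
  endfacet
  facet normal -0.6937 -0.3854 0.6085
    outer loop
      vertex 0.02 9.39 0.00
      vertex 4.22 1.83 0.00
      vertex 9.97 9.97 11.71
    endloop
  endfacet
  facet normal -0.1312 -0.7827 0.6085
    outer loop
      vertex 4.22 1.83 0.00
      vertex 12.75 0.40 0.00
      vertex 9.97 9.97 11.71
    endloop
  endfacet
  facet normal 0.5301 -0.5906 0.6085
    outer loop
      vertex 12.75 0.40 0.00
      vertex 19.19 6.18 0.00
      vertex 9.97 9.97 11.71
    endloop
  endfacet
  facet normal 0.7921 0.0468 0.6085
    outer loop
      vertex 19.19 6.18 0.00
      vertex 18.68 14.81 0.00
      vertex 9.97 9.97 11.71
    endloop
  endfacet
endsolid part

The G0 Z moves step by Δz≈1.46 mm. The G1 loops shrink linearly with z, so the solid tapers from its base footprint up to z≈11.7. Closing with a flat bottom cap and the tapered top and triangulating gives 12 facets — a regular 7-sided pyramid, base circumscribed radius ≈ 9.97 mm, apex at z ≈ 11.7 mm.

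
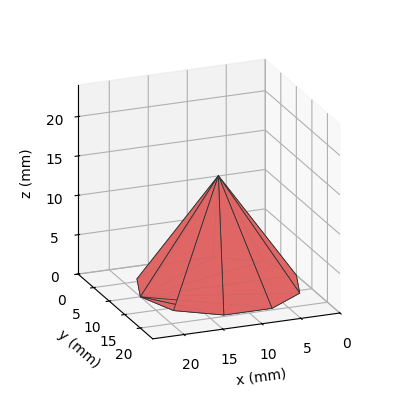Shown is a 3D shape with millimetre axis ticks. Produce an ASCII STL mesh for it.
Reading the render: the shape is a regular 10-sided pyramid, base circumscribed radius ≈ 10 mm, apex at z ≈ 14 mm (dimensions read to the nearest mm from the axis ticks). For the STL, each face is triangulated and given an outward normal.

solid part
  facet normal 0.0000 0.0000 -1.0000
    outer loop
      vertex 13.090 19.511 0.000
      vertex 18.090 15.878 0.000
      vertex 20.000 10.000 0.000
    endloop
  endfacet
  facet normal 0.0000 0.0000 -1.0000
    outer loop
      vertex 6.910 19.511 0.000
      vertex 13.090 19.511 0.000
      vertex 20.000 10.000 0.000
    endloop
  endfacet
  facet normal 0.0000 0.0000 -1.0000
    outer loop
      vertex 1.910 15.878 0.000
      vertex 6.910 19.511 0.000
      vertex 20.000 10.000 0.000
    endloop
  endfacet
  facet normal 0.0000 0.0000 -1.0000
    outer loop
      vertex 0.000 10.000 0.000
      vertex 1.910 15.878 0.000
      vertex 20.000 10.000 0.000
    endloop
  endfacet
  facet normal 0.0000 0.0000 -1.0000
    outer loop
      vertex 1.910 4.122 0.000
      vertex 0.000 10.000 0.000
      vertex 20.000 10.000 0.000
    endloop
  endfacet
  facet normal 0.0000 0.0000 -1.0000
    outer loop
      vertex 6.910 0.489 0.000
      vertex 1.910 4.122 0.000
      vertex 20.000 10.000 0.000
    endloop
  endfacet
  facet normal 0.0000 0.0000 -1.0000
    outer loop
      vertex 13.090 0.489 0.000
      vertex 6.910 0.489 0.000
      vertex 20.000 10.000 0.000
    endloop
  endfacet
  facet normal 0.0000 0.0000 -1.0000
    outer loop
      vertex 18.090 4.122 0.000
      vertex 13.090 0.489 0.000
      vertex 20.000 10.000 0.000
    endloop
  endfacet
  facet normal 0.7867 0.2556 0.5619
    outer loop
      vertex 20.000 10.000 0.000
      vertex 18.090 15.878 0.000
      vertex 10.000 10.000 14.000
    endloop
  endfacet
  facet normal 0.4862 0.6692 0.5619
    outer loop
      vertex 18.090 15.878 0.000
      vertex 13.090 19.511 0.000
      vertex 10.000 10.000 14.000
    endloop
  endfacet
  facet normal 0.0000 0.8272 0.5619
    outer loop
      vertex 13.090 19.511 0.000
      vertex 6.910 19.511 0.000
      vertex 10.000 10.000 14.000
    endloop
  endfacet
  facet normal -0.4862 0.6692 0.5619
    outer loop
      vertex 6.910 19.511 0.000
      vertex 1.910 15.878 0.000
      vertex 10.000 10.000 14.000
    endloop
  endfacet
  facet normal -0.7867 0.2556 0.5619
    outer loop
      vertex 1.910 15.878 0.000
      vertex 0.000 10.000 0.000
      vertex 10.000 10.000 14.000
    endloop
  endfacet
  facet normal -0.7867 -0.2556 0.5619
    outer loop
      vertex 0.000 10.000 0.000
      vertex 1.910 4.122 0.000
      vertex 10.000 10.000 14.000
    endloop
  endfacet
  facet normal -0.4862 -0.6692 0.5619
    outer loop
      vertex 1.910 4.122 0.000
      vertex 6.910 0.489 0.000
      vertex 10.000 10.000 14.000
    endloop
  endfacet
  facet normal 0.0000 -0.8272 0.5619
    outer loop
      vertex 6.910 0.489 0.000
      vertex 13.090 0.489 0.000
      vertex 10.000 10.000 14.000
    endloop
  endfacet
  facet normal 0.4862 -0.6692 0.5619
    outer loop
      vertex 13.090 0.489 0.000
      vertex 18.090 4.122 0.000
      vertex 10.000 10.000 14.000
    endloop
  endfacet
  facet normal 0.7867 -0.2556 0.5619
    outer loop
      vertex 18.090 4.122 0.000
      vertex 20.000 10.000 0.000
      vertex 10.000 10.000 14.000
    endloop
  endfacet
endsolid part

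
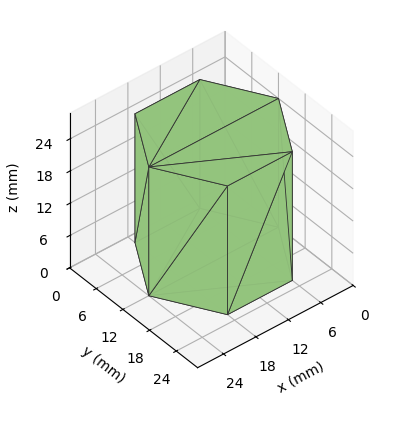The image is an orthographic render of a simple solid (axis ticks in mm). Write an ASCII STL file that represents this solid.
Reading the render: the shape is a regular 6-sided prism (a cylinder approximated with 6 flat sides), circumscribed radius ≈ 12 mm, height ≈ 24 mm (dimensions read to the nearest mm from the axis ticks). For the STL, each face is triangulated and given an outward normal.

solid part
  facet normal 0.0000 0.0000 -1.0000
    outer loop
      vertex 6.0 22.4 0.0
      vertex 18.0 22.4 0.0
      vertex 24.0 12.0 0.0
    endloop
  endfacet
  facet normal 0.0000 0.0000 -1.0000
    outer loop
      vertex 0.0 12.0 0.0
      vertex 6.0 22.4 0.0
      vertex 24.0 12.0 0.0
    endloop
  endfacet
  facet normal 0.0000 0.0000 -1.0000
    outer loop
      vertex 6.0 1.6 0.0
      vertex 0.0 12.0 0.0
      vertex 24.0 12.0 0.0
    endloop
  endfacet
  facet normal 0.0000 0.0000 -1.0000
    outer loop
      vertex 18.0 1.6 0.0
      vertex 6.0 1.6 0.0
      vertex 24.0 12.0 0.0
    endloop
  endfacet
  facet normal 0.0000 0.0000 1.0000
    outer loop
      vertex 24.0 12.0 24.0
      vertex 18.0 22.4 24.0
      vertex 6.0 22.4 24.0
    endloop
  endfacet
  facet normal 0.0000 0.0000 1.0000
    outer loop
      vertex 24.0 12.0 24.0
      vertex 6.0 22.4 24.0
      vertex 0.0 12.0 24.0
    endloop
  endfacet
  facet normal 0.0000 0.0000 1.0000
    outer loop
      vertex 24.0 12.0 24.0
      vertex 0.0 12.0 24.0
      vertex 6.0 1.6 24.0
    endloop
  endfacet
  facet normal 0.0000 0.0000 1.0000
    outer loop
      vertex 24.0 12.0 24.0
      vertex 6.0 1.6 24.0
      vertex 18.0 1.6 24.0
    endloop
  endfacet
  facet normal 0.8662 0.4997 0.0000
    outer loop
      vertex 24.0 12.0 0.0
      vertex 18.0 22.4 0.0
      vertex 18.0 22.4 24.0
    endloop
  endfacet
  facet normal 0.8662 0.4997 0.0000
    outer loop
      vertex 24.0 12.0 0.0
      vertex 18.0 22.4 24.0
      vertex 24.0 12.0 24.0
    endloop
  endfacet
  facet normal 0.0000 1.0000 0.0000
    outer loop
      vertex 18.0 22.4 0.0
      vertex 6.0 22.4 0.0
      vertex 6.0 22.4 24.0
    endloop
  endfacet
  facet normal 0.0000 1.0000 0.0000
    outer loop
      vertex 18.0 22.4 0.0
      vertex 6.0 22.4 24.0
      vertex 18.0 22.4 24.0
    endloop
  endfacet
  facet normal -0.8662 0.4997 0.0000
    outer loop
      vertex 6.0 22.4 0.0
      vertex 0.0 12.0 0.0
      vertex 0.0 12.0 24.0
    endloop
  endfacet
  facet normal -0.8662 0.4997 0.0000
    outer loop
      vertex 6.0 22.4 0.0
      vertex 0.0 12.0 24.0
      vertex 6.0 22.4 24.0
    endloop
  endfacet
  facet normal -0.8662 -0.4997 0.0000
    outer loop
      vertex 0.0 12.0 0.0
      vertex 6.0 1.6 0.0
      vertex 6.0 1.6 24.0
    endloop
  endfacet
  facet normal -0.8662 -0.4997 0.0000
    outer loop
      vertex 0.0 12.0 0.0
      vertex 6.0 1.6 24.0
      vertex 0.0 12.0 24.0
    endloop
  endfacet
  facet normal 0.0000 -1.0000 0.0000
    outer loop
      vertex 6.0 1.6 0.0
      vertex 18.0 1.6 0.0
      vertex 18.0 1.6 24.0
    endloop
  endfacet
  facet normal 0.0000 -1.0000 0.0000
    outer loop
      vertex 6.0 1.6 0.0
      vertex 18.0 1.6 24.0
      vertex 6.0 1.6 24.0
    endloop
  endfacet
  facet normal 0.8662 -0.4997 0.0000
    outer loop
      vertex 18.0 1.6 0.0
      vertex 24.0 12.0 0.0
      vertex 24.0 12.0 24.0
    endloop
  endfacet
  facet normal 0.8662 -0.4997 0.0000
    outer loop
      vertex 18.0 1.6 0.0
      vertex 24.0 12.0 24.0
      vertex 18.0 1.6 24.0
    endloop
  endfacet
endsolid part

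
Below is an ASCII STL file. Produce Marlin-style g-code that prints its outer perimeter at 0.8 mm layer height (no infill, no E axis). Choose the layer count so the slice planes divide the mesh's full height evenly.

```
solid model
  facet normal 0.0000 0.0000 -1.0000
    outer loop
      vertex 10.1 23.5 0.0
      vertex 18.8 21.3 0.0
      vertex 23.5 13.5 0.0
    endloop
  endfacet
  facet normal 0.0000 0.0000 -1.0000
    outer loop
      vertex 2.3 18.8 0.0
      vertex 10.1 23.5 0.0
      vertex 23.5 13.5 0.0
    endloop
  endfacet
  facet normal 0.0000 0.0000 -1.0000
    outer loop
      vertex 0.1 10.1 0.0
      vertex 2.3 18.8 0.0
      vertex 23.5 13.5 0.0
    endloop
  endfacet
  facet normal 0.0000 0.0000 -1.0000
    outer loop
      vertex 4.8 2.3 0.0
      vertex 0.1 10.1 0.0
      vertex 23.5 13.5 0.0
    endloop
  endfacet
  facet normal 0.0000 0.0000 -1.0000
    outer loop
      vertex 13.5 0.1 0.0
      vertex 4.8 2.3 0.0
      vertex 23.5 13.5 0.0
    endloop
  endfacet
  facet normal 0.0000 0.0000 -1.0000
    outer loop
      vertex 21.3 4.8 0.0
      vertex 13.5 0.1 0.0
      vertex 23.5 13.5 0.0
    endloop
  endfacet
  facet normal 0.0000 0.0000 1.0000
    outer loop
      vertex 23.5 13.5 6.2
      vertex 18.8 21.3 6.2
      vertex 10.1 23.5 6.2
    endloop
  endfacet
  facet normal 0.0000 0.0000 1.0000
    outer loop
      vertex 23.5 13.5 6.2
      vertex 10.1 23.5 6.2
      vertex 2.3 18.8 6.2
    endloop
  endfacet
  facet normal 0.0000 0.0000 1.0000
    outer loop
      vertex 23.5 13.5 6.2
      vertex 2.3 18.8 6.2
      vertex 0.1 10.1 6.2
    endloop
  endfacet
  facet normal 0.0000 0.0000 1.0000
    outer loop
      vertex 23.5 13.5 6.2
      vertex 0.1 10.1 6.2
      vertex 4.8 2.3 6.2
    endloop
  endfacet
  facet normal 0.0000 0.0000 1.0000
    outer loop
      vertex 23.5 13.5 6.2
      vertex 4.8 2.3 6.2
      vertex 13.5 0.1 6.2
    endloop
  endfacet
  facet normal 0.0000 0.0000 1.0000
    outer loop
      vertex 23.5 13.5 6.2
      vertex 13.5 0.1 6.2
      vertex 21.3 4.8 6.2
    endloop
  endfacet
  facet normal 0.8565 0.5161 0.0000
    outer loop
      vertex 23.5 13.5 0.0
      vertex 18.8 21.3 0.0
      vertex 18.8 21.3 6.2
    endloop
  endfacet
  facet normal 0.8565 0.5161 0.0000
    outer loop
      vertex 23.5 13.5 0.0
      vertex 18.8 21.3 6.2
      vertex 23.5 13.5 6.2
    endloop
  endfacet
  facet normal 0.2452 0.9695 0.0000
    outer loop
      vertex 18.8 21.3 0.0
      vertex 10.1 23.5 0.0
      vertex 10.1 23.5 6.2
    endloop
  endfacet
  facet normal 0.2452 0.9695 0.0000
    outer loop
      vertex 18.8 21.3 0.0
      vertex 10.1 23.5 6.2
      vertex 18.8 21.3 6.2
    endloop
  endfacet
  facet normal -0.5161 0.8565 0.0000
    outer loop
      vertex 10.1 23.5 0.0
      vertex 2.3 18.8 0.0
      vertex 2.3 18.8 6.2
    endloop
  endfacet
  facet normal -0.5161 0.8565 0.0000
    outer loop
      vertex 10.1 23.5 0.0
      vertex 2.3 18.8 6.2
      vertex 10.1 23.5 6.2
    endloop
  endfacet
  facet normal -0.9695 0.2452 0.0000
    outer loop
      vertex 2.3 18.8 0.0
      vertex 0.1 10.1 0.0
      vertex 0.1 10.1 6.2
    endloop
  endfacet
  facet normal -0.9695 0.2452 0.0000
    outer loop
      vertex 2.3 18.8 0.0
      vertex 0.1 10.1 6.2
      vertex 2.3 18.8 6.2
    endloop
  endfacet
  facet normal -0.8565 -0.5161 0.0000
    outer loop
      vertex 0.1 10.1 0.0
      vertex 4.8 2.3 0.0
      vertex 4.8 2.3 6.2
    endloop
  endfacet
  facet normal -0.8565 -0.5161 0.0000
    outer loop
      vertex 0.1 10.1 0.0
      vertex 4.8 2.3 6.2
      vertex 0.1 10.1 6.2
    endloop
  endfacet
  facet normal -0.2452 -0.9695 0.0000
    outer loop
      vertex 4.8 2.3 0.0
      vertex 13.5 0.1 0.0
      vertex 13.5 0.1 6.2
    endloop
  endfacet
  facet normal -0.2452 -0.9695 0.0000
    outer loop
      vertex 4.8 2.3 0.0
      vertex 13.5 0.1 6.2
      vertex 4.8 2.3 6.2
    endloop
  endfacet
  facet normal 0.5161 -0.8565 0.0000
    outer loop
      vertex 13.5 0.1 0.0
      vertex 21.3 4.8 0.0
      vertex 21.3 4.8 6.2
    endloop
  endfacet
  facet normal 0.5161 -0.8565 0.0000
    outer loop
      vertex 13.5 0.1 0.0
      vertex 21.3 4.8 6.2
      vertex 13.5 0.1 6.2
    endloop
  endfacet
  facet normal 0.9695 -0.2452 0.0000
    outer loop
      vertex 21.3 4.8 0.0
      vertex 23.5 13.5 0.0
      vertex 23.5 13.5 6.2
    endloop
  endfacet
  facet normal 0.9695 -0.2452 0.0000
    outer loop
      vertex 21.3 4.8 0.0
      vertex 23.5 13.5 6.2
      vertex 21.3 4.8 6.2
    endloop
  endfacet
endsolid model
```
; perimeter-only toolpath
G21 ; units = mm
G90 ; absolute positioning
G28 ; home
; layer 1
G0 Z0.8
G0 X23.5 Y13.5
G1 X18.8 Y21.3
G1 X10.1 Y23.5
G1 X2.3 Y18.8
G1 X0.1 Y10.1
G1 X4.8 Y2.3
G1 X13.5 Y0.1
G1 X21.3 Y4.8
G1 X23.5 Y13.5
; layer 2
G0 Z1.6
G0 X23.5 Y13.5
G1 X18.8 Y21.3
G1 X10.1 Y23.5
G1 X2.3 Y18.8
G1 X0.1 Y10.1
G1 X4.8 Y2.3
G1 X13.5 Y0.1
G1 X21.3 Y4.8
G1 X23.5 Y13.5
; layer 3
G0 Z2.3
G0 X23.5 Y13.5
G1 X18.8 Y21.3
G1 X10.1 Y23.5
G1 X2.3 Y18.8
G1 X0.1 Y10.1
G1 X4.8 Y2.3
G1 X13.5 Y0.1
G1 X21.3 Y4.8
G1 X23.5 Y13.5
; layer 4
G0 Z3.1
G0 X23.5 Y13.5
G1 X18.8 Y21.3
G1 X10.1 Y23.5
G1 X2.3 Y18.8
G1 X0.1 Y10.1
G1 X4.8 Y2.3
G1 X13.5 Y0.1
G1 X21.3 Y4.8
G1 X23.5 Y13.5
; layer 5
G0 Z3.9
G0 X23.5 Y13.5
G1 X18.8 Y21.3
G1 X10.1 Y23.5
G1 X2.3 Y18.8
G1 X0.1 Y10.1
G1 X4.8 Y2.3
G1 X13.5 Y0.1
G1 X21.3 Y4.8
G1 X23.5 Y13.5
; layer 6
G0 Z4.7
G0 X23.5 Y13.5
G1 X18.8 Y21.3
G1 X10.1 Y23.5
G1 X2.3 Y18.8
G1 X0.1 Y10.1
G1 X4.8 Y2.3
G1 X13.5 Y0.1
G1 X21.3 Y4.8
G1 X23.5 Y13.5
; layer 7
G0 Z5.4
G0 X23.5 Y13.5
G1 X18.8 Y21.3
G1 X10.1 Y23.5
G1 X2.3 Y18.8
G1 X0.1 Y10.1
G1 X4.8 Y2.3
G1 X13.5 Y0.1
G1 X21.3 Y4.8
G1 X23.5 Y13.5
; layer 8
G0 Z6.2
G0 X23.5 Y13.5
G1 X18.8 Y21.3
G1 X10.1 Y23.5
G1 X2.3 Y18.8
G1 X0.1 Y10.1
G1 X4.8 Y2.3
G1 X13.5 Y0.1
G1 X21.3 Y4.8
G1 X23.5 Y13.5
M2 ; end

The solid is a regular 8-sided prism (a cylinder approximated with 8 flat sides), circumscribed radius ≈ 11.8 mm, height ≈ 6.2 mm. Slicing at Δz = 0.8 mm — 8 equal slices spanning the solid's height, so layer i sits at z = i·h/8 — gives 8 non-empty perimeters. Each is a 8-segment closed polygon; G0 lifts to the layer z and rapids to the start vertex, then G1 traces the edges.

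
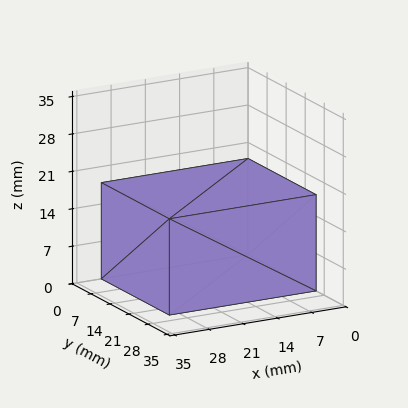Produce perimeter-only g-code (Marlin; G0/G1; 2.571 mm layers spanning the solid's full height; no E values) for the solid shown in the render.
Reading the render: the shape is a rectangular box, roughly 30 × 25 mm footprint and 18 mm tall (dimensions read to the nearest mm from the axis ticks). For the g-code, the solid's height is divided into equal slices at the stated Δz and each level perimeter traced with G1 moves after a G0 lift.

; perimeter-only toolpath
G21 ; units = mm
G90 ; absolute positioning
G28 ; home
; layer 1
G0 Z2.571
G0 X0.000 Y0.000
G1 X30.000 Y0.000
G1 X30.000 Y25.000
G1 X0.000 Y25.000
G1 X0.000 Y0.000
; layer 2
G0 Z5.143
G0 X0.000 Y0.000
G1 X30.000 Y0.000
G1 X30.000 Y25.000
G1 X0.000 Y25.000
G1 X0.000 Y0.000
; layer 3
G0 Z7.714
G0 X0.000 Y0.000
G1 X30.000 Y0.000
G1 X30.000 Y25.000
G1 X0.000 Y25.000
G1 X0.000 Y0.000
; layer 4
G0 Z10.286
G0 X0.000 Y0.000
G1 X30.000 Y0.000
G1 X30.000 Y25.000
G1 X0.000 Y25.000
G1 X0.000 Y0.000
; layer 5
G0 Z12.857
G0 X0.000 Y0.000
G1 X30.000 Y0.000
G1 X30.000 Y25.000
G1 X0.000 Y25.000
G1 X0.000 Y0.000
; layer 6
G0 Z15.429
G0 X0.000 Y0.000
G1 X30.000 Y0.000
G1 X30.000 Y25.000
G1 X0.000 Y25.000
G1 X0.000 Y0.000
; layer 7
G0 Z18.000
G0 X0.000 Y0.000
G1 X30.000 Y0.000
G1 X30.000 Y25.000
G1 X0.000 Y25.000
G1 X0.000 Y0.000
M2 ; end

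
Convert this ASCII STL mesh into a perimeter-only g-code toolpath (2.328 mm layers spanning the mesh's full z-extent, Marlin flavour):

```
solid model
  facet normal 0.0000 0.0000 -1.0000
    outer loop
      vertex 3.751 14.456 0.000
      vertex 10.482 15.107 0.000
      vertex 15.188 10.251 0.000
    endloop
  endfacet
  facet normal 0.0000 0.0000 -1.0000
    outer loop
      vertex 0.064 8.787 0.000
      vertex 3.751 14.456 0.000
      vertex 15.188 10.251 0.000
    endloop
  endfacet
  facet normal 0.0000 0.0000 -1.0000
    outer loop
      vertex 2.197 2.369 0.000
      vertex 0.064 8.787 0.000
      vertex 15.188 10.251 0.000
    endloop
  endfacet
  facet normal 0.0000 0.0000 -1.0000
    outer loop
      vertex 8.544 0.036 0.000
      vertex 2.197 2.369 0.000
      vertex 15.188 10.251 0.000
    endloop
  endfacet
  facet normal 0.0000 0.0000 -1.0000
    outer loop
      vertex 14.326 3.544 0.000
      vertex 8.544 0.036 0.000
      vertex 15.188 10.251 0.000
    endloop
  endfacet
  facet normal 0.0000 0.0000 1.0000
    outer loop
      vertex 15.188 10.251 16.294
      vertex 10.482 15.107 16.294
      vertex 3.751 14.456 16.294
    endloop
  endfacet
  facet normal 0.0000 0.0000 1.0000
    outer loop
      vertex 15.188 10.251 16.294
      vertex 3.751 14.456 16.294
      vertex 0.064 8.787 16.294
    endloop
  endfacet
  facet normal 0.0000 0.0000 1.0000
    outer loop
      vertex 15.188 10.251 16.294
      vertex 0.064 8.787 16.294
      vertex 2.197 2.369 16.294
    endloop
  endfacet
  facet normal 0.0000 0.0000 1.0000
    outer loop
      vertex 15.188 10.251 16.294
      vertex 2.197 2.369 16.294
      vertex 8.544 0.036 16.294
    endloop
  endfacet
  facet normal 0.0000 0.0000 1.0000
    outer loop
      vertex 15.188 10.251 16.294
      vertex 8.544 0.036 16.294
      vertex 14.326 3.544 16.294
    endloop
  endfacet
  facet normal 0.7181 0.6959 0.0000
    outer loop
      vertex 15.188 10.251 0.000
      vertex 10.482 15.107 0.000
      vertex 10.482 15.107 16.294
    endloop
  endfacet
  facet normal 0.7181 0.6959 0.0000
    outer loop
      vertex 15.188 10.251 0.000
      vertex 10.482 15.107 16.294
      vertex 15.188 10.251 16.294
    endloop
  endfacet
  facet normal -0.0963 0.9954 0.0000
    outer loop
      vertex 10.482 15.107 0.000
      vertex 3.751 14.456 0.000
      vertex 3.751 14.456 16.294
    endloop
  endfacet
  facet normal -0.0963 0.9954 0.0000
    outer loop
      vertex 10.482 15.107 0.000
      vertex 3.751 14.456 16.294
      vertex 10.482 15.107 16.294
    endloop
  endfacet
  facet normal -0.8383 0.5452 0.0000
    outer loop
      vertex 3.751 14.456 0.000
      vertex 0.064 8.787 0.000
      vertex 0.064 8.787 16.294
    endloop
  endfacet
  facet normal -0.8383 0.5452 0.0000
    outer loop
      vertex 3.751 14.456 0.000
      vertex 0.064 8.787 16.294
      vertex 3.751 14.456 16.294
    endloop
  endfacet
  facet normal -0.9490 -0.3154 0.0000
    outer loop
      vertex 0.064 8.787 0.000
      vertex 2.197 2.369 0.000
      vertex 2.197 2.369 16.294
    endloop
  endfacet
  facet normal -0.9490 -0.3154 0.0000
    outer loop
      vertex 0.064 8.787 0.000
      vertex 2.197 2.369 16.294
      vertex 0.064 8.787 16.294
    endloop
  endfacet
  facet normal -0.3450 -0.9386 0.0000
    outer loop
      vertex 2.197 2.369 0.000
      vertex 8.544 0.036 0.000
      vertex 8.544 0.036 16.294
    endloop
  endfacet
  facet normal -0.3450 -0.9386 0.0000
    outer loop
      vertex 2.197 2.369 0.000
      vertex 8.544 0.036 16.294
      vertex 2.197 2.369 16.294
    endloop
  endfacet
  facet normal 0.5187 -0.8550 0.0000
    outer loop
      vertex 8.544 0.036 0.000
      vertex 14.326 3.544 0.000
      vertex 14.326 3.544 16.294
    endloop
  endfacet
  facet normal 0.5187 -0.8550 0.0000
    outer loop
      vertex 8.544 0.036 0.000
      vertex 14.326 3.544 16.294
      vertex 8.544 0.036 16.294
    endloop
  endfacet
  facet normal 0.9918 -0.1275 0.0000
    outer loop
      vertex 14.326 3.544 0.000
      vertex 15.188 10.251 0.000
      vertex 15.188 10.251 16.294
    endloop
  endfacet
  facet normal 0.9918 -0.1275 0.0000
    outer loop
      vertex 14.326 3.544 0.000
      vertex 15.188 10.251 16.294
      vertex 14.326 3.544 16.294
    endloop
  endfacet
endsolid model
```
; perimeter-only toolpath
G21 ; units = mm
G90 ; absolute positioning
G28 ; home
; layer 1
G0 Z2.328
G0 X15.188 Y10.251
G1 X10.482 Y15.107
G1 X3.751 Y14.456
G1 X0.064 Y8.787
G1 X2.197 Y2.369
G1 X8.544 Y0.036
G1 X14.326 Y3.544
G1 X15.188 Y10.251
; layer 2
G0 Z4.655
G0 X15.188 Y10.251
G1 X10.482 Y15.107
G1 X3.751 Y14.456
G1 X0.064 Y8.787
G1 X2.197 Y2.369
G1 X8.544 Y0.036
G1 X14.326 Y3.544
G1 X15.188 Y10.251
; layer 3
G0 Z6.983
G0 X15.188 Y10.251
G1 X10.482 Y15.107
G1 X3.751 Y14.456
G1 X0.064 Y8.787
G1 X2.197 Y2.369
G1 X8.544 Y0.036
G1 X14.326 Y3.544
G1 X15.188 Y10.251
; layer 4
G0 Z9.311
G0 X15.188 Y10.251
G1 X10.482 Y15.107
G1 X3.751 Y14.456
G1 X0.064 Y8.787
G1 X2.197 Y2.369
G1 X8.544 Y0.036
G1 X14.326 Y3.544
G1 X15.188 Y10.251
; layer 5
G0 Z11.639
G0 X15.188 Y10.251
G1 X10.482 Y15.107
G1 X3.751 Y14.456
G1 X0.064 Y8.787
G1 X2.197 Y2.369
G1 X8.544 Y0.036
G1 X14.326 Y3.544
G1 X15.188 Y10.251
; layer 6
G0 Z13.966
G0 X15.188 Y10.251
G1 X10.482 Y15.107
G1 X3.751 Y14.456
G1 X0.064 Y8.787
G1 X2.197 Y2.369
G1 X8.544 Y0.036
G1 X14.326 Y3.544
G1 X15.188 Y10.251
; layer 7
G0 Z16.294
G0 X15.188 Y10.251
G1 X10.482 Y15.107
G1 X3.751 Y14.456
G1 X0.064 Y8.787
G1 X2.197 Y2.369
G1 X8.544 Y0.036
G1 X14.326 Y3.544
G1 X15.188 Y10.251
M2 ; end

The solid is a regular 7-sided prism (a cylinder approximated with 7 flat sides), circumscribed radius ≈ 7.79 mm, height ≈ 16.3 mm. Slicing at Δz = 2.328 mm — 7 equal slices spanning the solid's height, so layer i sits at z = i·h/7 — gives 7 non-empty perimeters. Each is a 7-segment closed polygon; G0 lifts to the layer z and rapids to the start vertex, then G1 traces the edges.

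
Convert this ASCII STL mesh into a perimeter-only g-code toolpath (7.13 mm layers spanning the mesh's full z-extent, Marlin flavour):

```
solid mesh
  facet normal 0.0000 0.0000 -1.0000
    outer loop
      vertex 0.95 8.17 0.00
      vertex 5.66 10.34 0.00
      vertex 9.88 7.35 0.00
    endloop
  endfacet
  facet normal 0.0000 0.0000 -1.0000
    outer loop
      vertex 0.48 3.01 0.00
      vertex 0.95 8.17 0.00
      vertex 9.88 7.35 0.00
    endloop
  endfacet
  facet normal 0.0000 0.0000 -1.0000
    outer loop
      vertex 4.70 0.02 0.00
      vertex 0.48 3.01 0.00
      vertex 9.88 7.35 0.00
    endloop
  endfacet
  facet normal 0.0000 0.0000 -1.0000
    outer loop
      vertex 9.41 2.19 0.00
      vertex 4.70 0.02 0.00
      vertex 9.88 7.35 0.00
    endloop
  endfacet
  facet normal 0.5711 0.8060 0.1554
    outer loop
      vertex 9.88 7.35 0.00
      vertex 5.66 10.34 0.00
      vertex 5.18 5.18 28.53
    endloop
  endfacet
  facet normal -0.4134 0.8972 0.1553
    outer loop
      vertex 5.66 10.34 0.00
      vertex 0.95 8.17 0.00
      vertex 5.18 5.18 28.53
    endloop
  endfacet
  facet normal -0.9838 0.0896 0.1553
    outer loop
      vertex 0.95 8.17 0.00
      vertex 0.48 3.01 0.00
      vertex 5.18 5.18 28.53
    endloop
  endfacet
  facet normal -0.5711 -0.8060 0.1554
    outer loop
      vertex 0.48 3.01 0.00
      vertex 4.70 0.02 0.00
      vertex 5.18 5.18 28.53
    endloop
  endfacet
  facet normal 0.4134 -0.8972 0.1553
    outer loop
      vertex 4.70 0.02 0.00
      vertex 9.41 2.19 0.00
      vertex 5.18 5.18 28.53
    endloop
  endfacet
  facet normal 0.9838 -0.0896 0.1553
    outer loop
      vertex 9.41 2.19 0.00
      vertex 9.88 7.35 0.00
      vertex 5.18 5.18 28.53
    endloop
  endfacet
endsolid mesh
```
; perimeter-only toolpath
G21 ; units = mm
G90 ; absolute positioning
G28 ; home
; layer 1
G0 Z7.13
G0 X8.71 Y6.81
G1 X5.54 Y9.05
G1 X2.01 Y7.42
G1 X1.65 Y3.55
G1 X4.82 Y1.31
G1 X8.35 Y2.94
G1 X8.71 Y6.81
; layer 2
G0 Z14.27
G0 X7.53 Y6.26
G1 X5.42 Y7.76
G1 X3.06 Y6.67
G1 X2.83 Y4.09
G1 X4.94 Y2.60
G1 X7.29 Y3.68
G1 X7.53 Y6.26
; layer 3
G0 Z21.40
G0 X6.36 Y5.72
G1 X5.30 Y6.47
G1 X4.12 Y5.93
G1 X4.00 Y4.64
G1 X5.06 Y3.89
G1 X6.24 Y4.43
G1 X6.36 Y5.72
M2 ; end

The solid is a regular 6-sided pyramid, base circumscribed radius ≈ 5.18 mm, apex at z ≈ 28.5 mm. Slicing at Δz = 7.13 mm — 4 equal slices spanning the solid's height, so layer i sits at z = i·h/4 — gives 3 non-empty perimeters. Each is a 6-segment closed polygon; G0 lifts to the layer z and rapids to the start vertex, then G1 traces the edges. The cross-section shrinks linearly with z (the slice at the apex is degenerate and omitted).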